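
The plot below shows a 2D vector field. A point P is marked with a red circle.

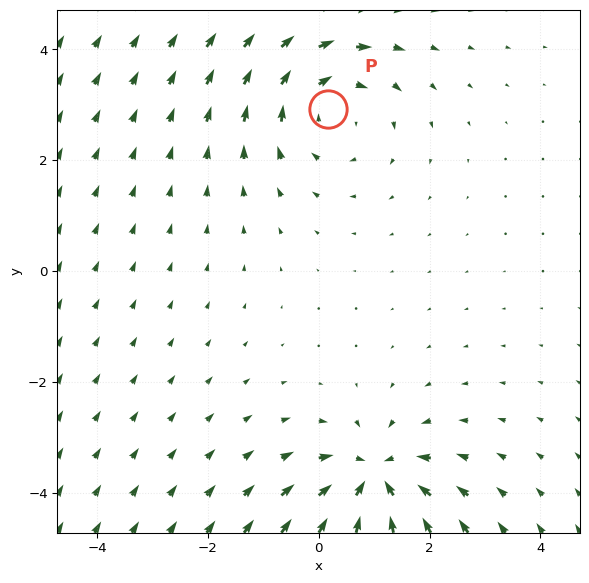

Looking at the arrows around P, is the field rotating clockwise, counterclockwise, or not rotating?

clockwise

Near P at (0.2, 2.9) the arrows circulate clockwise. The curl (z-component) there is about -3; negative curl means clockwise rotation.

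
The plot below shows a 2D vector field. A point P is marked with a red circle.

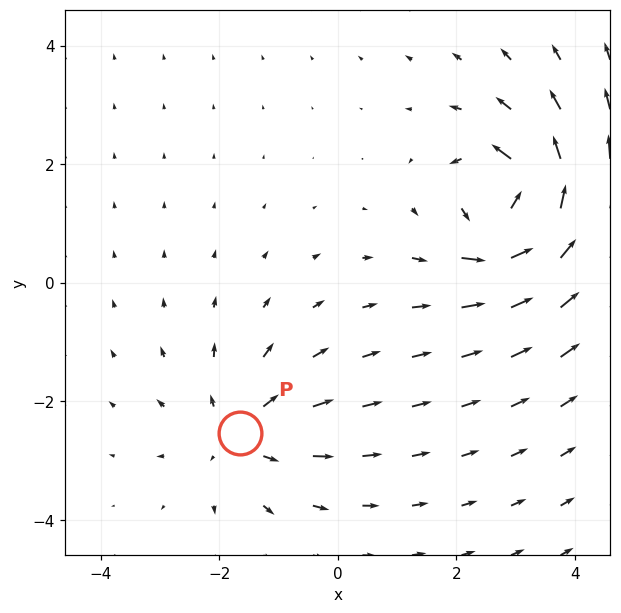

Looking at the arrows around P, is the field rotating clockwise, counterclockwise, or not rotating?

Near P at (-1.7, -2.5) the arrows show no circulation. The curl there is ≈0.

not rotating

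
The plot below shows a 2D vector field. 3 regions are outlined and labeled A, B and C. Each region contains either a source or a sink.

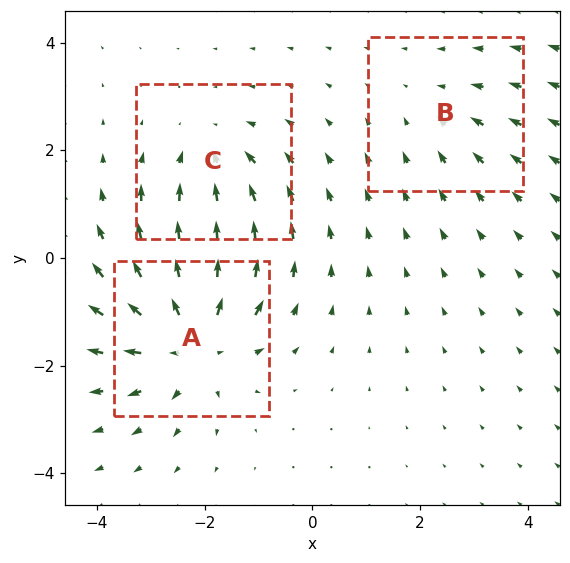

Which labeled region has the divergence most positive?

Divergence at each region's feature centre — A: about +5, B: about -2, C: about -3. Region A is most positive.

A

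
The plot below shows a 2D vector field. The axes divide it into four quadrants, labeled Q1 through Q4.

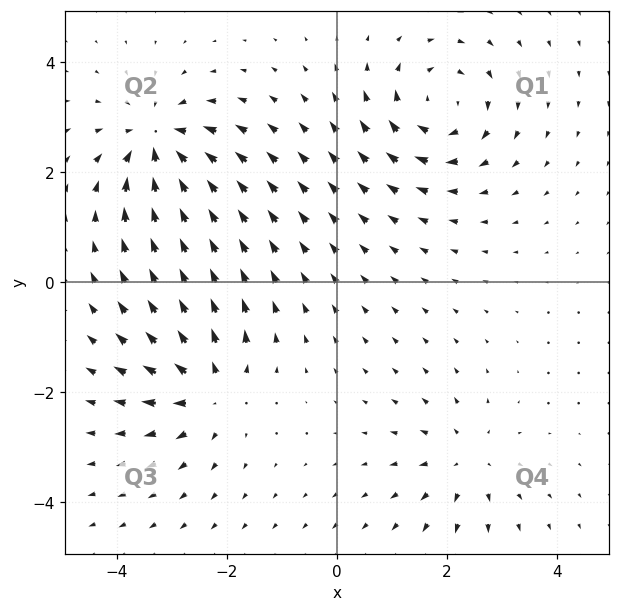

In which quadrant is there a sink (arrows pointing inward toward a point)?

Q2

The sink sits at approximately (-3.3, 2.5), which lies in quadrant Q2. The divergence there is about -7, negative as expected for a sink.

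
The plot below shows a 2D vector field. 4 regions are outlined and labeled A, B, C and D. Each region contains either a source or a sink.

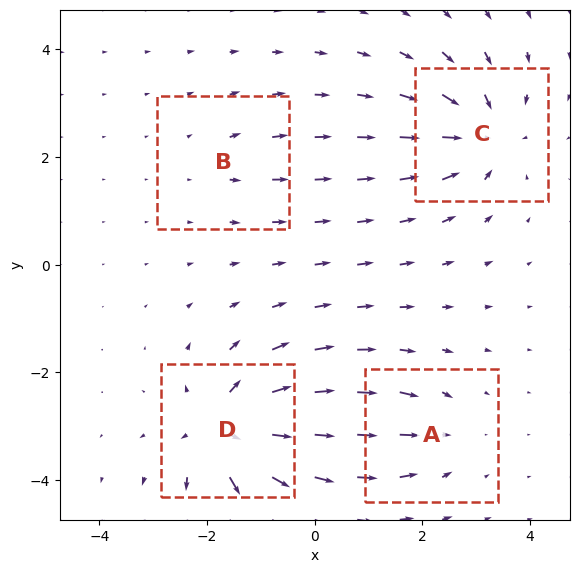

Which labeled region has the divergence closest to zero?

Divergence at each region's feature centre — A: about -4, B: about +2, C: about -6, D: about +8. Region B is closest to zero.

B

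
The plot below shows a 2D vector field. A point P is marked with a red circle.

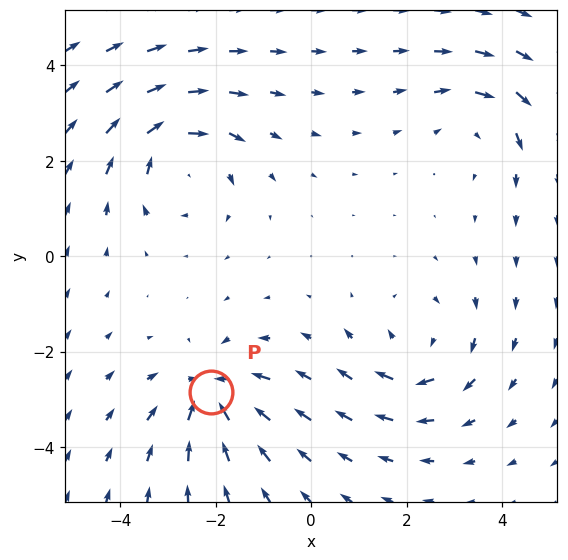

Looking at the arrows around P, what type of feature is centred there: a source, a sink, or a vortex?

At P (-2.1, -2.9) the arrows converge inward. Divergence about -6, curl ≈0 — negative divergence with near-zero curl is a sink.

sink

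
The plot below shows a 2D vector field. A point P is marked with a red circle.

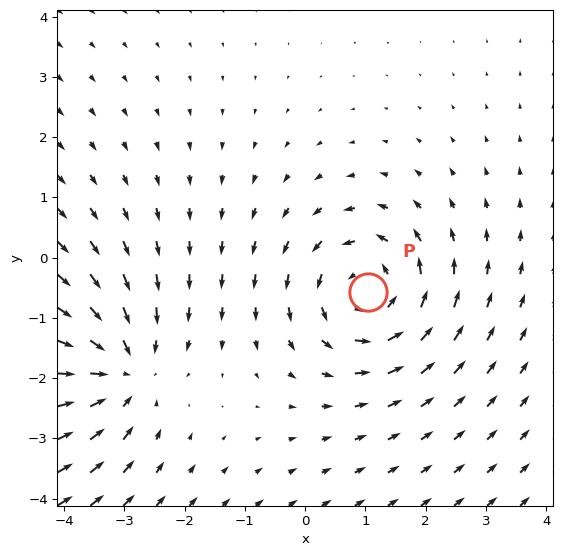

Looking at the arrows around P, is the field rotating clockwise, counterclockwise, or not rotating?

Near P at (1.0, -0.6) the arrows circulate counterclockwise. The curl (z-component) there is about +3; positive curl means counterclockwise rotation.

counterclockwise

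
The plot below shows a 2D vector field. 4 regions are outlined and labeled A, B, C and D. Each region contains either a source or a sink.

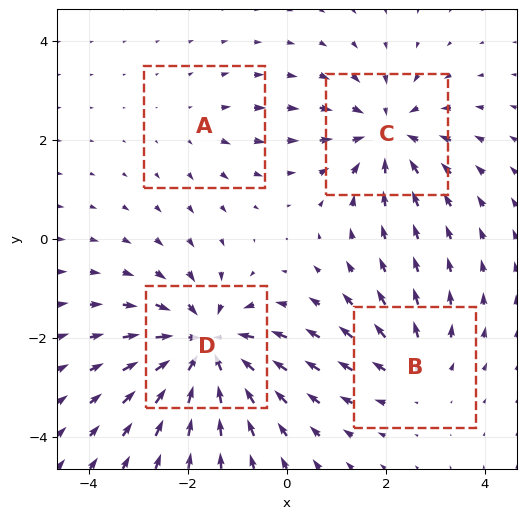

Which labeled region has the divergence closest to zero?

A

Divergence at each region's feature centre — A: about +2, B: about +3, C: about -5, D: about -7. Region A is closest to zero.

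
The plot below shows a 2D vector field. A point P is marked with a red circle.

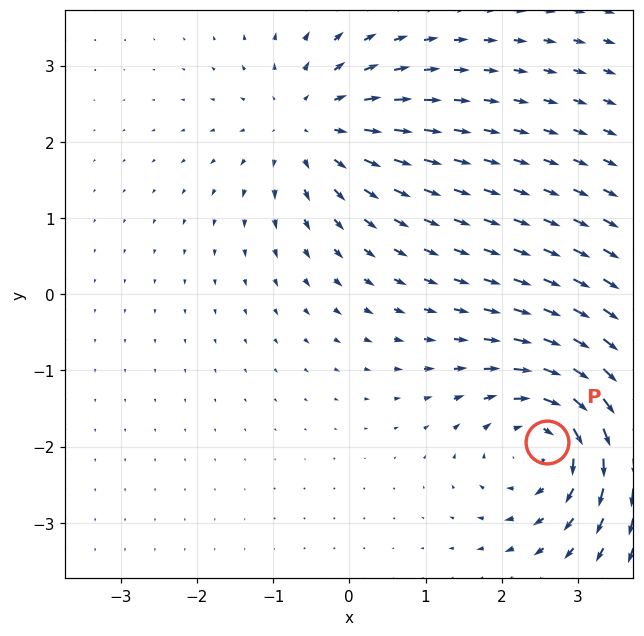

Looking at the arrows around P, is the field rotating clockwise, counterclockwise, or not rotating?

Near P at (2.6, -1.9) the arrows circulate clockwise. The curl (z-component) there is about -5; negative curl means clockwise rotation.

clockwise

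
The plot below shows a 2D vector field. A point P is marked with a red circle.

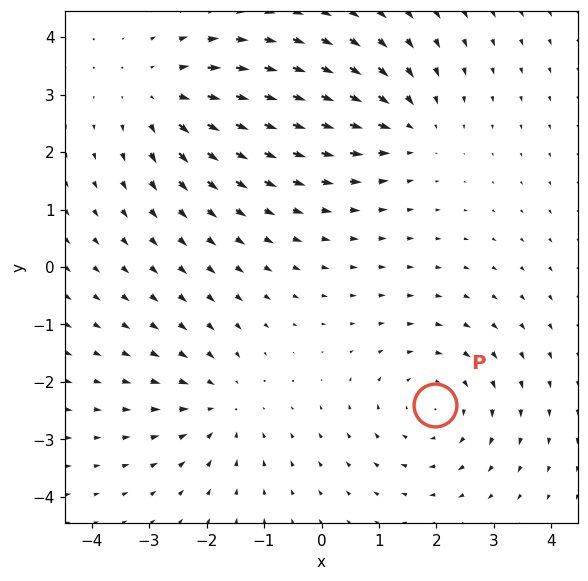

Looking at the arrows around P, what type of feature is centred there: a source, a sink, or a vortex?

At P (2.0, -2.4) the arrows circulate clockwise. Divergence ≈0, curl about -3 — near-zero divergence with nonzero curl is a vortex.

vortex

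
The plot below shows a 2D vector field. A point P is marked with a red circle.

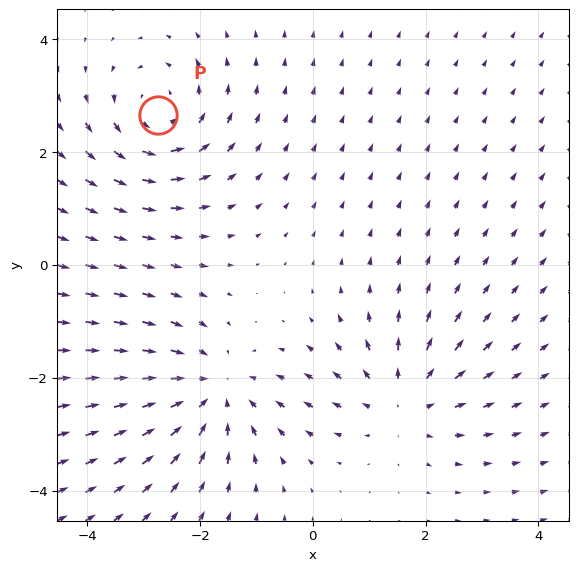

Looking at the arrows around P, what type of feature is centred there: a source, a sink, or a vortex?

vortex

At P (-2.8, 2.7) the arrows circulate counterclockwise. Divergence ≈0, curl about +3 — near-zero divergence with nonzero curl is a vortex.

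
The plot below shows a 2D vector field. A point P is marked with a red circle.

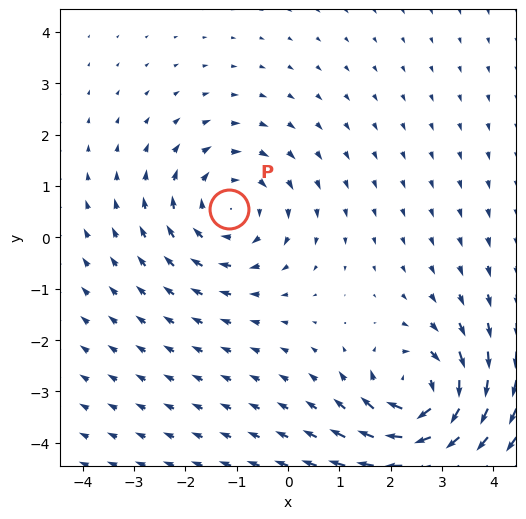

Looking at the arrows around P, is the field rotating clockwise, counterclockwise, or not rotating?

clockwise

Near P at (-1.2, 0.5) the arrows circulate clockwise. The curl (z-component) there is about -3; negative curl means clockwise rotation.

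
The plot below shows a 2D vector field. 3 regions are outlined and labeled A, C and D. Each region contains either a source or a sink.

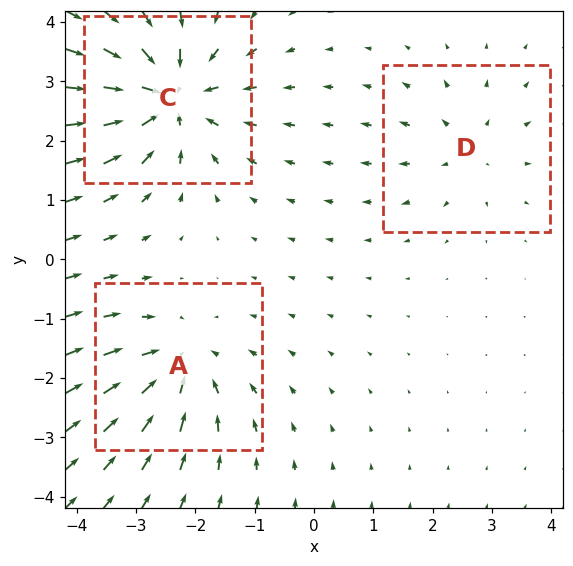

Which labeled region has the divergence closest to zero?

Divergence at each region's feature centre — A: about -4, C: about -5, D: about +2. Region D is closest to zero.

D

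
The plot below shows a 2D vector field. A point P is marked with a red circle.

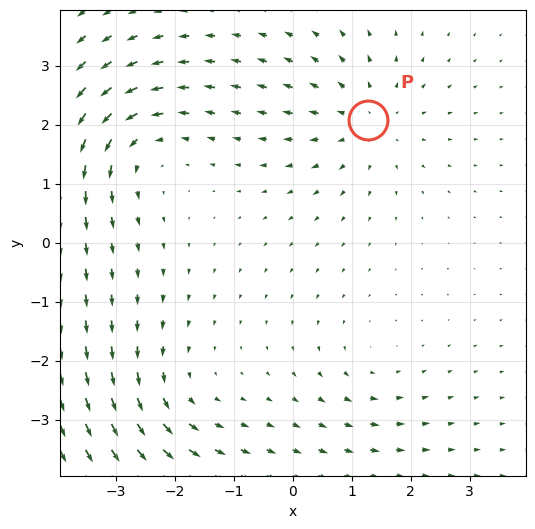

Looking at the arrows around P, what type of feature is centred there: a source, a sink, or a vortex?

At P (1.3, 2.1) the arrows spread outward. Divergence about +4, curl ≈0 — positive divergence with near-zero curl is a source.

source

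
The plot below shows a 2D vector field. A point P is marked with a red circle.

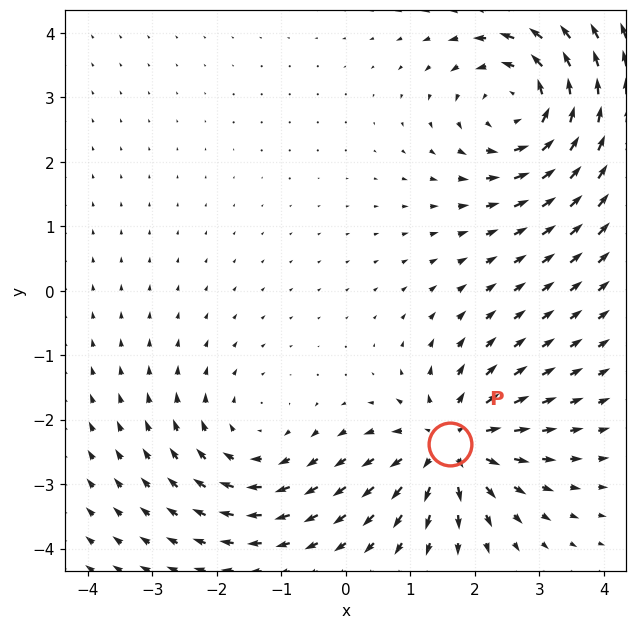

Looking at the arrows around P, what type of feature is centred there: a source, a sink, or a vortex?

At P (1.6, -2.4) the arrows spread outward. Divergence about +4, curl ≈0 — positive divergence with near-zero curl is a source.

source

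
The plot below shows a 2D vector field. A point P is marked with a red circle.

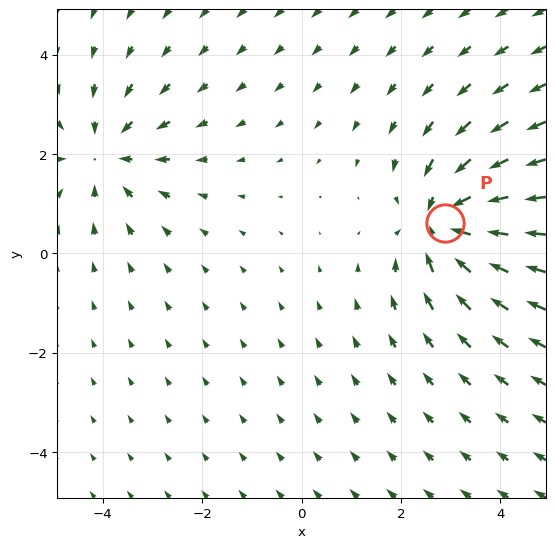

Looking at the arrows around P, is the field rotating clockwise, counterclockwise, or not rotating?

Near P at (2.9, 0.6) the arrows show no circulation. The curl there is ≈0.

not rotating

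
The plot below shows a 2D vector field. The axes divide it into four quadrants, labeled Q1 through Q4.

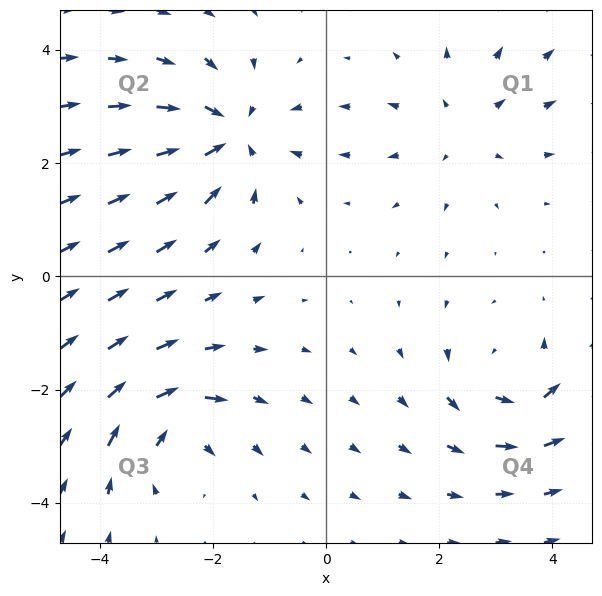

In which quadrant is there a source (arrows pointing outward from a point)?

The source sits at approximately (2.4, 2.7), which lies in quadrant Q1. The divergence there is about +2, positive as expected for a source.

Q1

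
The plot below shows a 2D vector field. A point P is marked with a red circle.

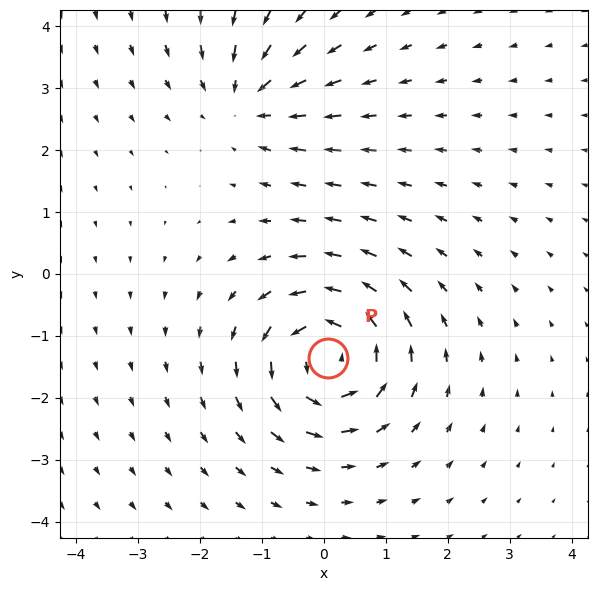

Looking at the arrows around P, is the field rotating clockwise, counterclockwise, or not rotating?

Near P at (0.1, -1.4) the arrows circulate counterclockwise. The curl (z-component) there is about +6; positive curl means counterclockwise rotation.

counterclockwise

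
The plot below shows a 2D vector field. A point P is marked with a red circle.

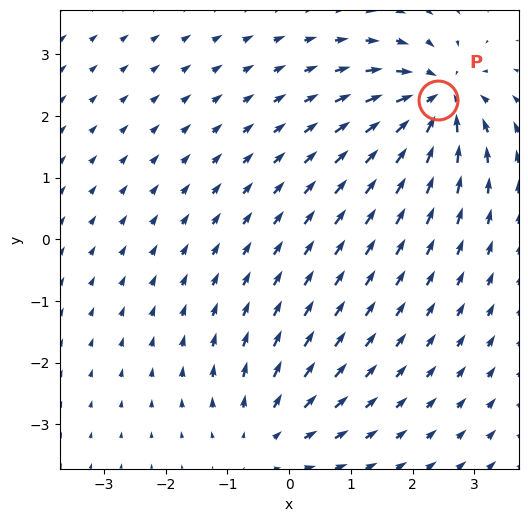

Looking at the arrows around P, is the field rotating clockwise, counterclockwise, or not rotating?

not rotating

Near P at (2.4, 2.3) the arrows show no circulation. The curl there is ≈0.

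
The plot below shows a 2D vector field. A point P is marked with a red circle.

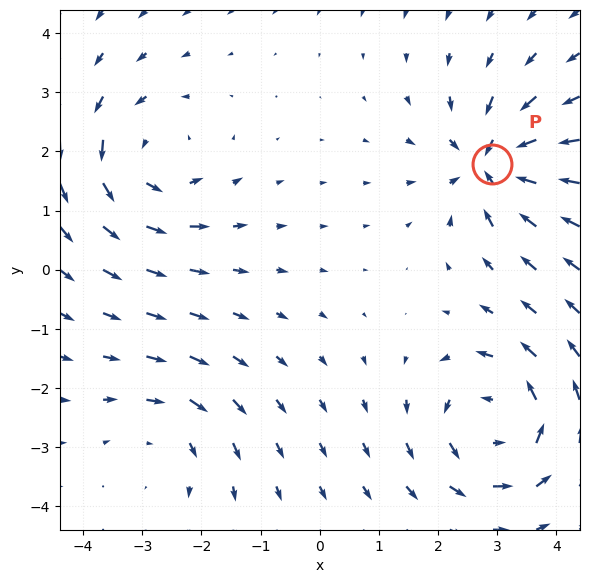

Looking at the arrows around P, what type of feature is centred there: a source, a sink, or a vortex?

At P (2.9, 1.8) the arrows converge inward. Divergence about -6, curl ≈0 — negative divergence with near-zero curl is a sink.

sink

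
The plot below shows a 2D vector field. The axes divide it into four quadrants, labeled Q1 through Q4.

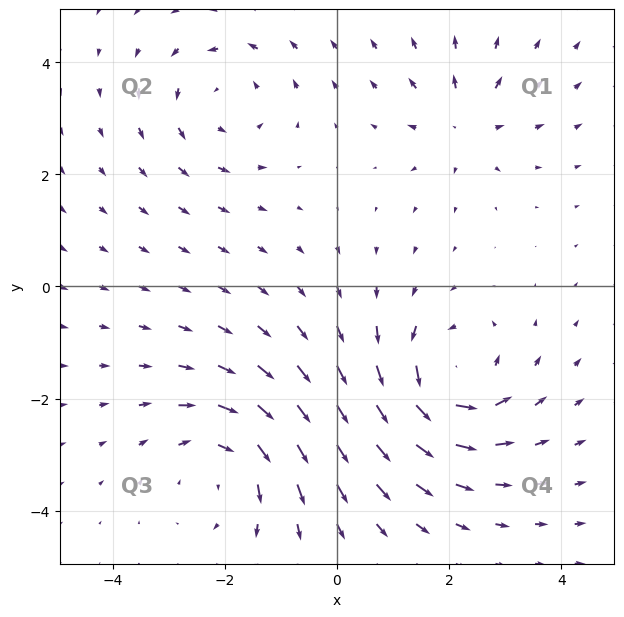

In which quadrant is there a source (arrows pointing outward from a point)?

Q1

The source sits at approximately (2.3, 2.9), which lies in quadrant Q1. The divergence there is about +3, positive as expected for a source.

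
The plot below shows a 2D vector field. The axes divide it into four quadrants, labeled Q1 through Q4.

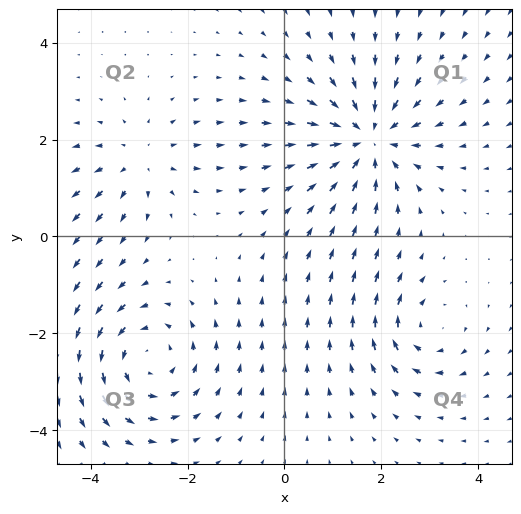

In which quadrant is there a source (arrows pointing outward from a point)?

Q2

The source sits at approximately (-3.0, 1.6), which lies in quadrant Q2. The divergence there is about +3, positive as expected for a source.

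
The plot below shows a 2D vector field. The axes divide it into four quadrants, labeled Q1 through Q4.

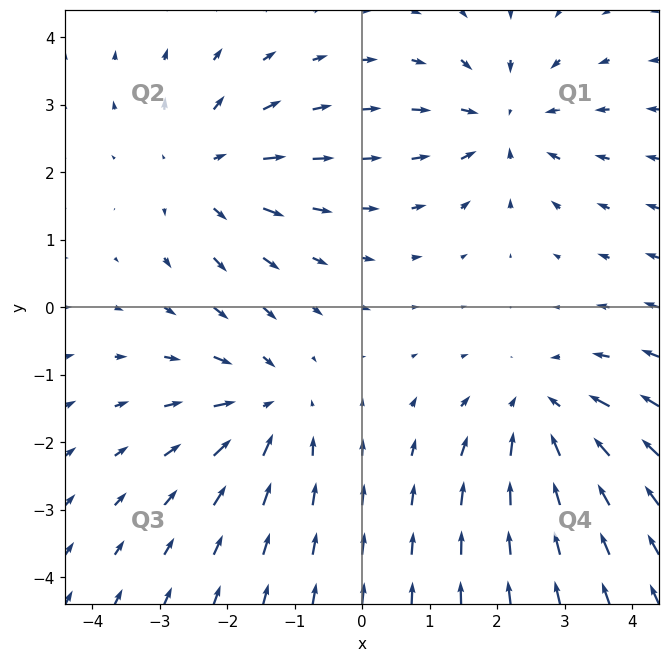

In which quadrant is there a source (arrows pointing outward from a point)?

The source sits at approximately (-2.3, 2.0), which lies in quadrant Q2. The divergence there is about +3, positive as expected for a source.

Q2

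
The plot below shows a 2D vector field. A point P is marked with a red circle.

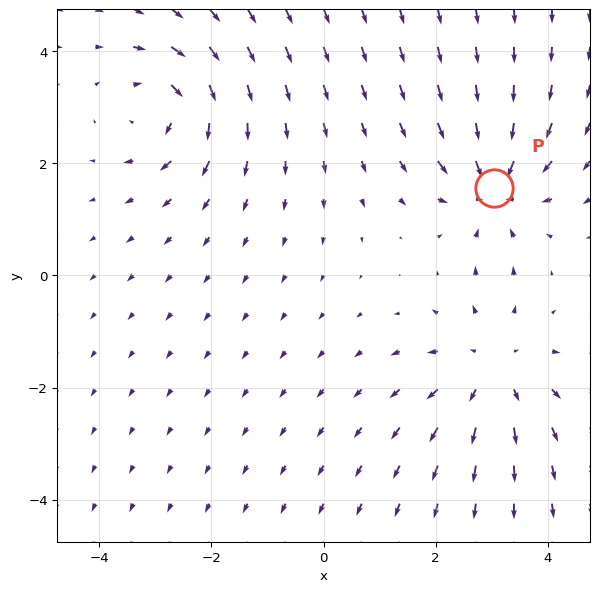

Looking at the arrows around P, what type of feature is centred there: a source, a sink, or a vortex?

At P (3.0, 1.5) the arrows converge inward. Divergence about -4, curl ≈0 — negative divergence with near-zero curl is a sink.

sink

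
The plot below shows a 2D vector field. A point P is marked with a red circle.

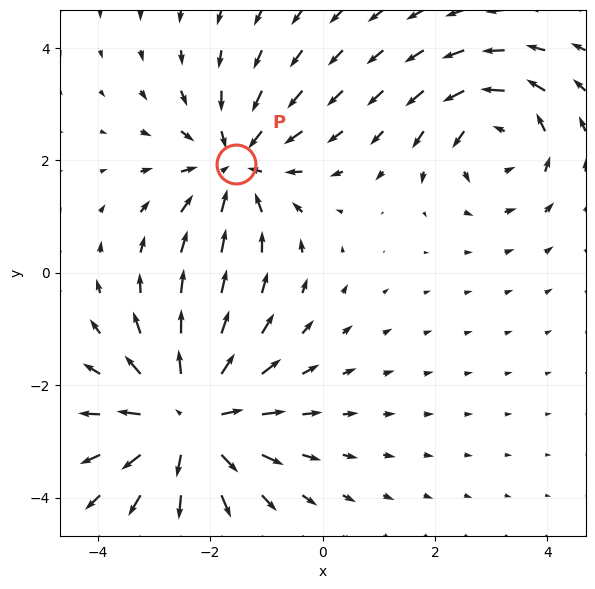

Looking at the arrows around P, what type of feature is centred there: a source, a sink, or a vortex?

sink

At P (-1.5, 1.9) the arrows converge inward. Divergence about -4, curl ≈0 — negative divergence with near-zero curl is a sink.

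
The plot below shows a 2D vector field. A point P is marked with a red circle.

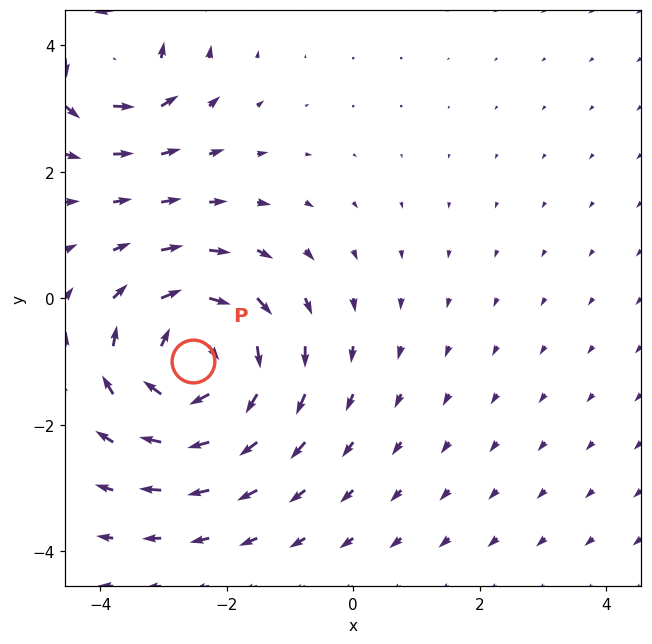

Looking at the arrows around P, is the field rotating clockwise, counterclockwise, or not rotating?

clockwise

Near P at (-2.5, -1.0) the arrows circulate clockwise. The curl (z-component) there is about -5; negative curl means clockwise rotation.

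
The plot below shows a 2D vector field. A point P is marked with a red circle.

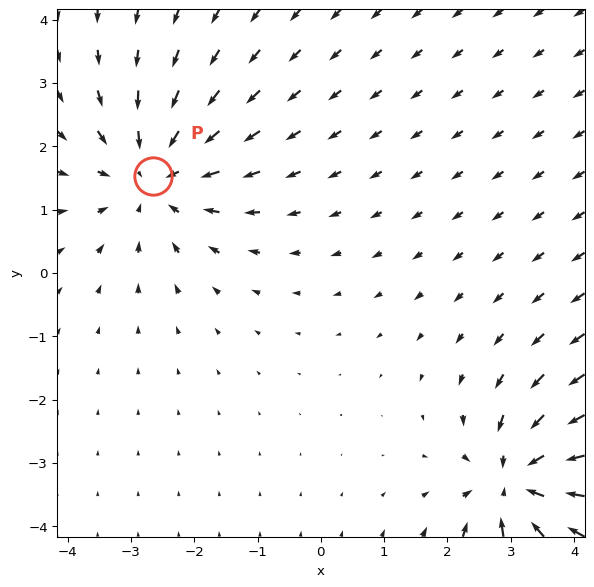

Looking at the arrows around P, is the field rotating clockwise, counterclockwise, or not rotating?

Near P at (-2.6, 1.5) the arrows show no circulation. The curl there is ≈0.

not rotating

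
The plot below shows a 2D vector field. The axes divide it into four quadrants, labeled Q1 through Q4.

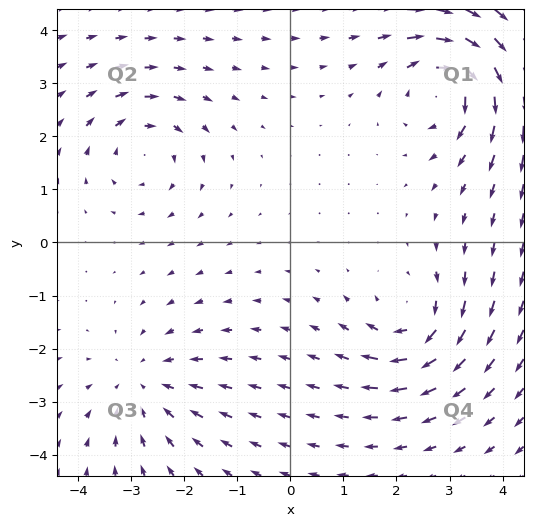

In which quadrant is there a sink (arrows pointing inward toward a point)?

Q3

The sink sits at approximately (-2.8, -2.7), which lies in quadrant Q3. The divergence there is about -2, negative as expected for a sink.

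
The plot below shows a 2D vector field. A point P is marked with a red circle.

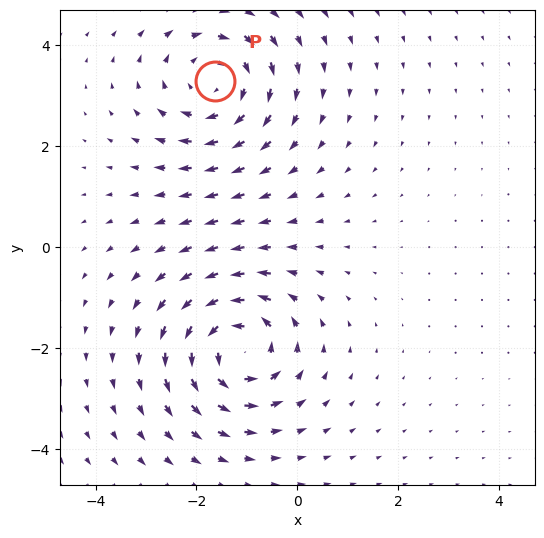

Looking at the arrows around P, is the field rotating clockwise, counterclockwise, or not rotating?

Near P at (-1.6, 3.3) the arrows circulate clockwise. The curl (z-component) there is about -3; negative curl means clockwise rotation.

clockwise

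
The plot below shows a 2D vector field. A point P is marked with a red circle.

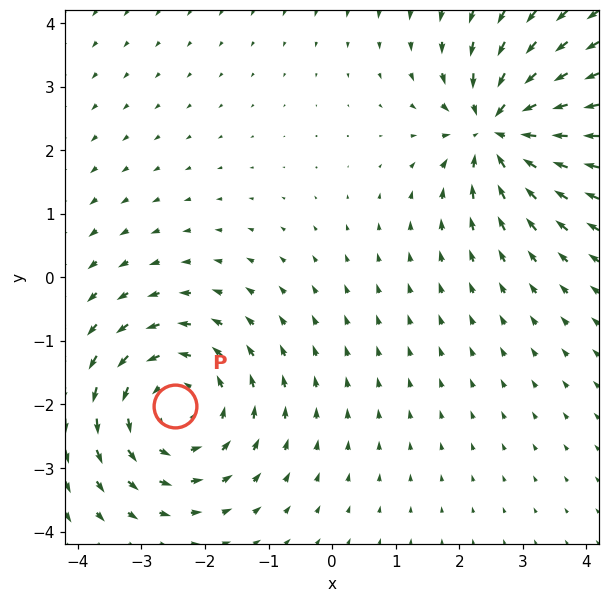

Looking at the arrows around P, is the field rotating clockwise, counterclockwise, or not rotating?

Near P at (-2.5, -2.0) the arrows circulate counterclockwise. The curl (z-component) there is about +3; positive curl means counterclockwise rotation.

counterclockwise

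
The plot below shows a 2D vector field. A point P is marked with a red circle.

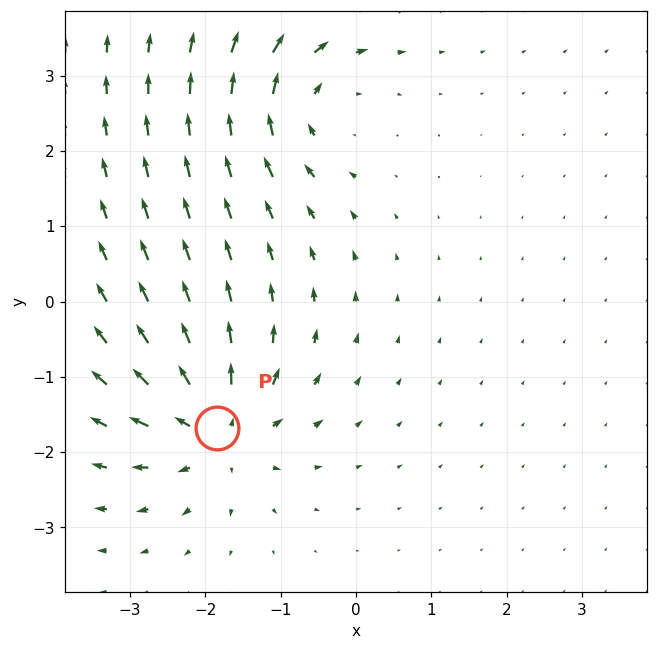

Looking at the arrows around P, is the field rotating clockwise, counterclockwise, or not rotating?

not rotating

Near P at (-1.8, -1.7) the arrows show no circulation. The curl there is ≈0.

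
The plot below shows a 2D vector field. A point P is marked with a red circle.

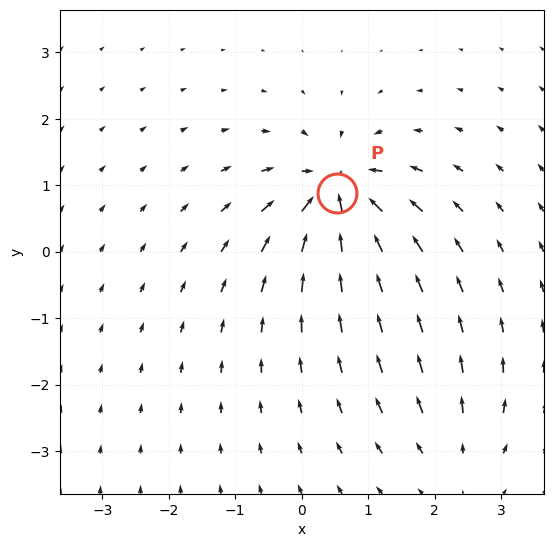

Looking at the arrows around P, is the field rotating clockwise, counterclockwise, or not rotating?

Near P at (0.5, 0.9) the arrows show no circulation. The curl there is ≈0.

not rotating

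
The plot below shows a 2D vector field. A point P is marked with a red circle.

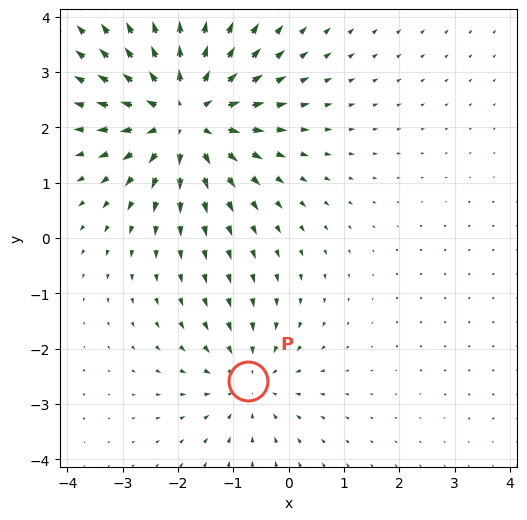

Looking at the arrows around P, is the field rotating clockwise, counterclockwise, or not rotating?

not rotating

Near P at (-0.7, -2.6) the arrows show no circulation. The curl there is ≈0.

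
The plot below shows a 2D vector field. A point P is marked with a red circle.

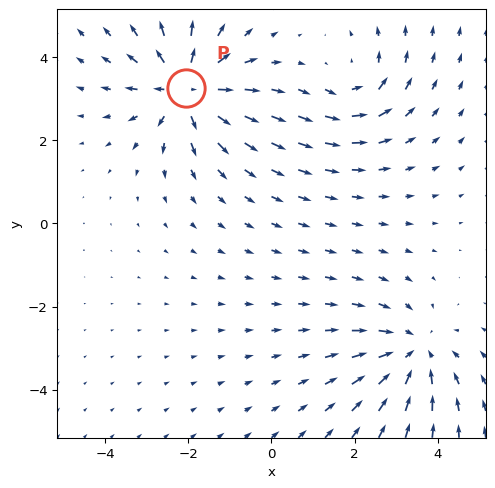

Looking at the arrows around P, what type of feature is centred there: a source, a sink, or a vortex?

source

At P (-2.0, 3.2) the arrows spread outward. Divergence about +5, curl ≈0 — positive divergence with near-zero curl is a source.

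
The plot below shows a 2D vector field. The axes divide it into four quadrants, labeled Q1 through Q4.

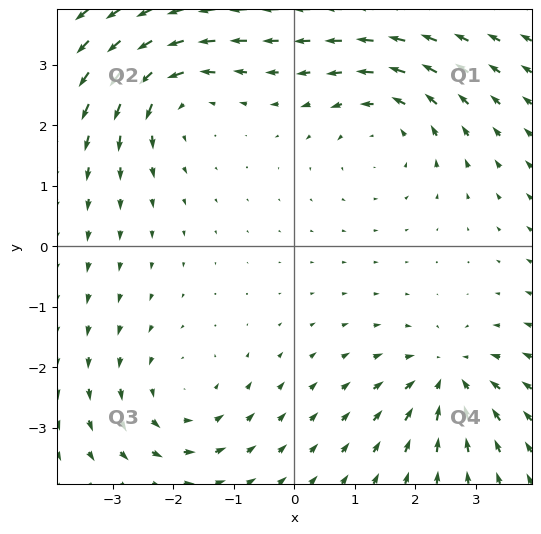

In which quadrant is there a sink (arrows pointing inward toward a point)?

The sink sits at approximately (2.5, -2.2), which lies in quadrant Q4. The divergence there is about -5, negative as expected for a sink.

Q4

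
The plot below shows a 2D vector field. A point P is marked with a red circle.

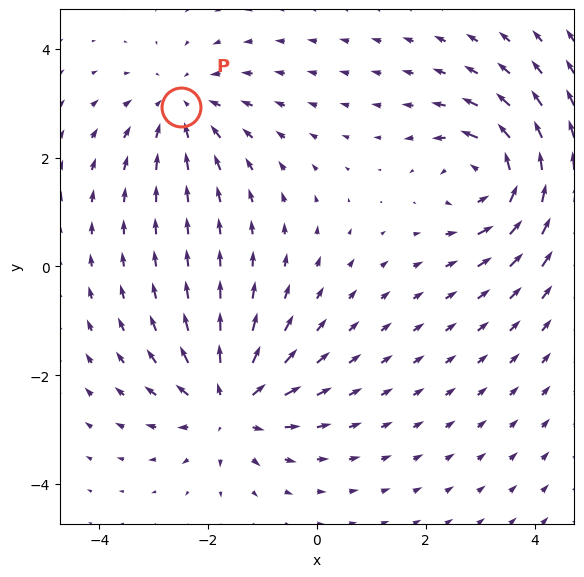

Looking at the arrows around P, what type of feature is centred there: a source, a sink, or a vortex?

At P (-2.5, 2.9) the arrows converge inward. Divergence about -3, curl ≈0 — negative divergence with near-zero curl is a sink.

sink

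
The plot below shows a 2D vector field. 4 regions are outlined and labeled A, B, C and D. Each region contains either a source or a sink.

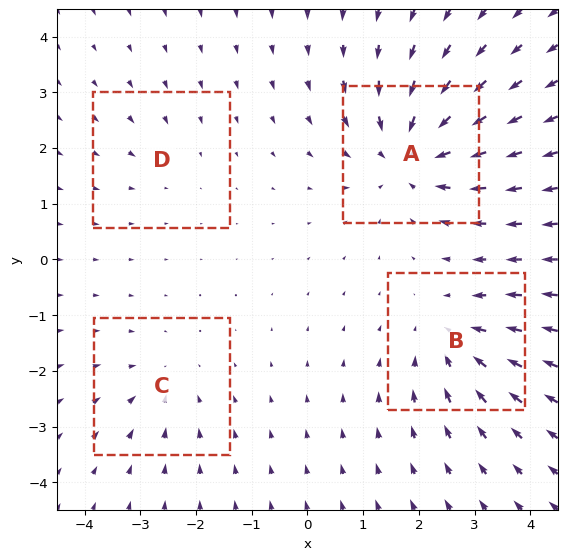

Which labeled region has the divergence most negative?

Divergence at each region's feature centre — A: about -7, B: about -5, C: about -3, D: about -2. Region A is most negative.

A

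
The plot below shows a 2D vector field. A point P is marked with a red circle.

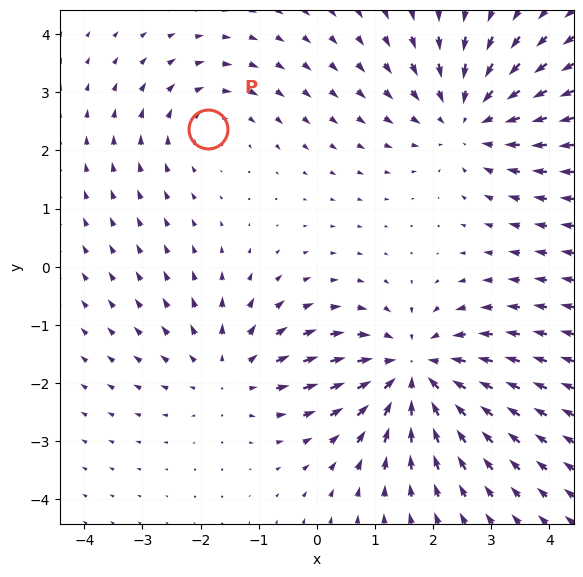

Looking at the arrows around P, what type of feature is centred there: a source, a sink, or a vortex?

At P (-1.9, 2.4) the arrows circulate clockwise. Divergence ≈0, curl about -2 — near-zero divergence with nonzero curl is a vortex.

vortex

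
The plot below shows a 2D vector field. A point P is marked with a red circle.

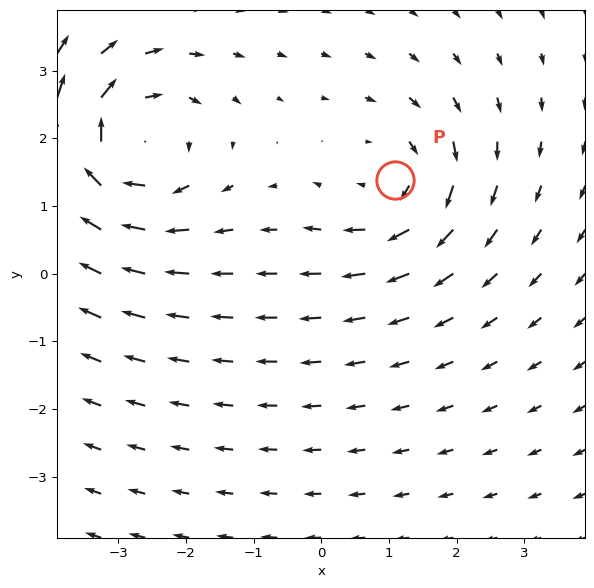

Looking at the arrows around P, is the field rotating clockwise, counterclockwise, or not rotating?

clockwise

Near P at (1.1, 1.4) the arrows circulate clockwise. The curl (z-component) there is about -4; negative curl means clockwise rotation.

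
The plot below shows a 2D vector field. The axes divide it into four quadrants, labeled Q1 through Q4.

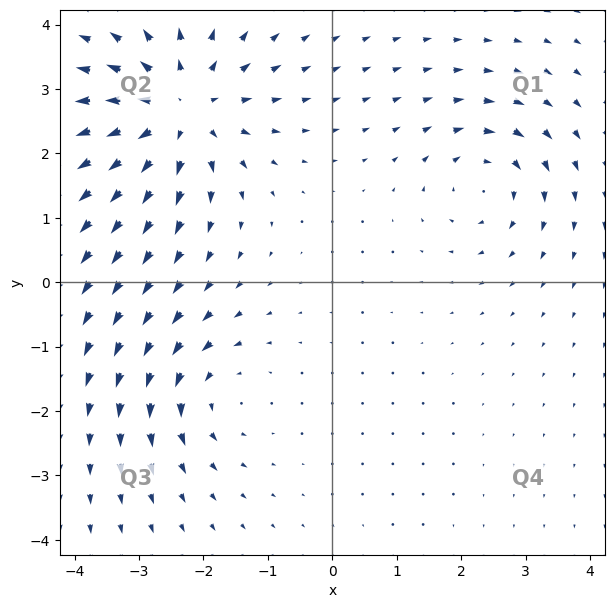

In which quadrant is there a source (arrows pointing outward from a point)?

Q2

The source sits at approximately (-2.4, 2.7), which lies in quadrant Q2. The divergence there is about +5, positive as expected for a source.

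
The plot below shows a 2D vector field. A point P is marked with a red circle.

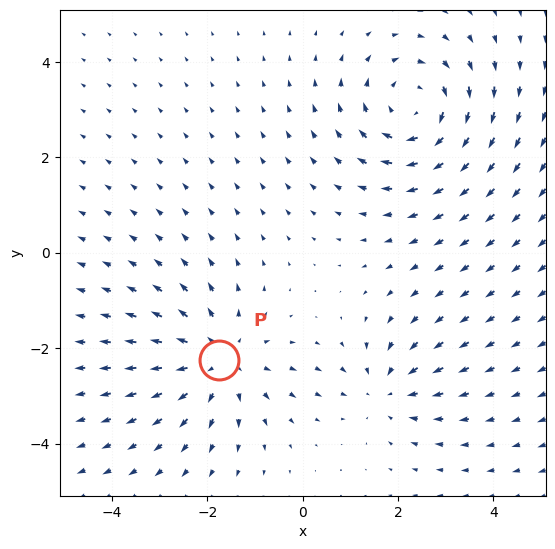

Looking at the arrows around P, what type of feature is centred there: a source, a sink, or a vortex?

At P (-1.7, -2.2) the arrows spread outward. Divergence about +3, curl ≈0 — positive divergence with near-zero curl is a source.

source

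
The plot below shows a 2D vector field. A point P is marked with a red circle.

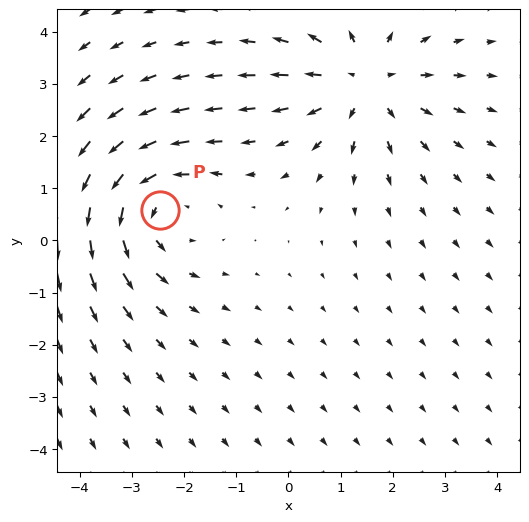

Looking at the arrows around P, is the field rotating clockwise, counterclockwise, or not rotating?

Near P at (-2.5, 0.6) the arrows circulate counterclockwise. The curl (z-component) there is about +4; positive curl means counterclockwise rotation.

counterclockwise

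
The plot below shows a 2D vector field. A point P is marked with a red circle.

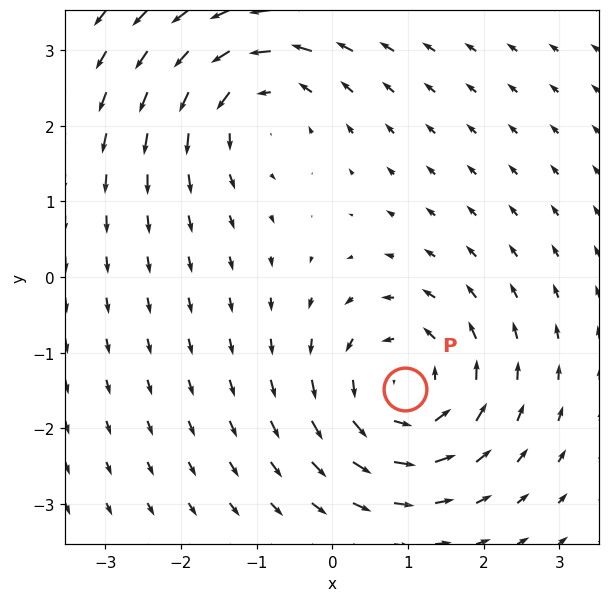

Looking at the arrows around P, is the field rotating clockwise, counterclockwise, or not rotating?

counterclockwise

Near P at (1.0, -1.5) the arrows circulate counterclockwise. The curl (z-component) there is about +5; positive curl means counterclockwise rotation.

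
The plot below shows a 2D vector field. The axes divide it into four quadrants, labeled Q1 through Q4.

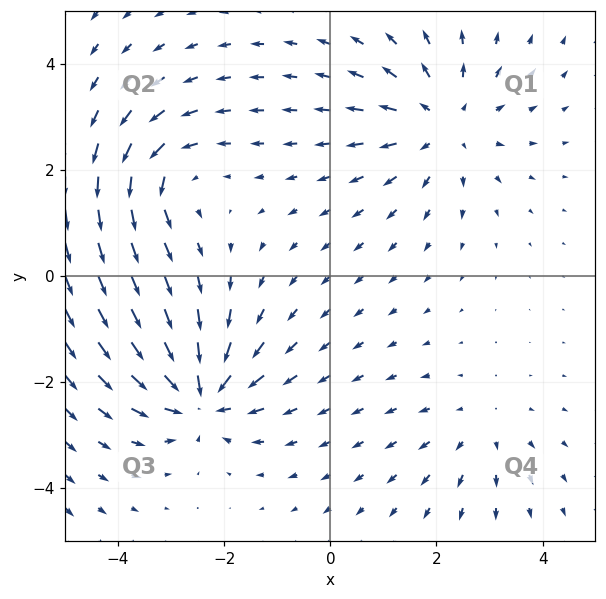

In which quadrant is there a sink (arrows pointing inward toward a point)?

Q3

The sink sits at approximately (-2.4, -2.3), which lies in quadrant Q3. The divergence there is about -6, negative as expected for a sink.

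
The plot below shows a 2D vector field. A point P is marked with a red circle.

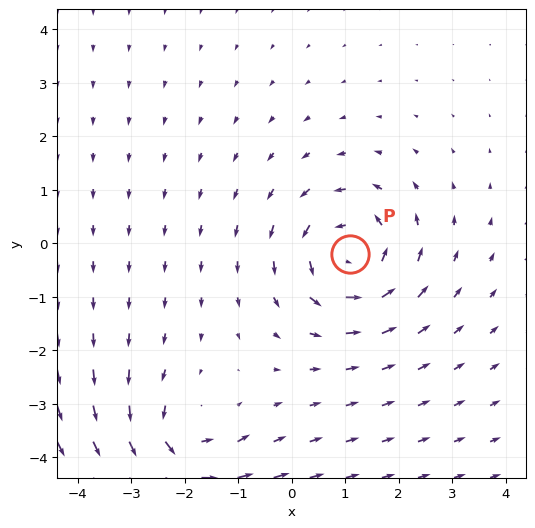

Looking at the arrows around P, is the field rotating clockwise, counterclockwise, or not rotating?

Near P at (1.1, -0.2) the arrows circulate counterclockwise. The curl (z-component) there is about +3; positive curl means counterclockwise rotation.

counterclockwise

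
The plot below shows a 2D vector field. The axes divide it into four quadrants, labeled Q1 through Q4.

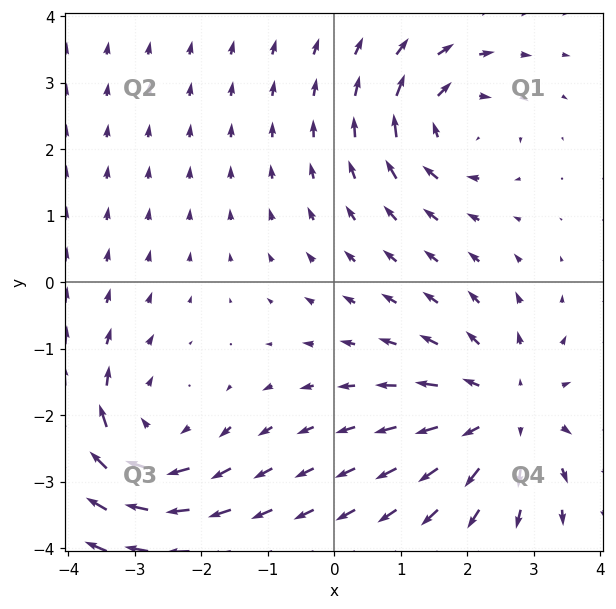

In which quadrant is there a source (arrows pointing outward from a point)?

The source sits at approximately (2.6, -2.0), which lies in quadrant Q4. The divergence there is about +4, positive as expected for a source.

Q4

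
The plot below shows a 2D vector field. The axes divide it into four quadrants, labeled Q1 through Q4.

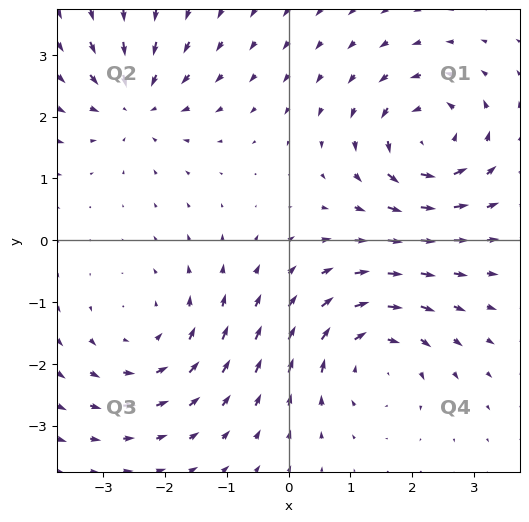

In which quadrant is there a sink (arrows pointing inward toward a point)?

Q2

The sink sits at approximately (-2.5, 2.2), which lies in quadrant Q2. The divergence there is about -5, negative as expected for a sink.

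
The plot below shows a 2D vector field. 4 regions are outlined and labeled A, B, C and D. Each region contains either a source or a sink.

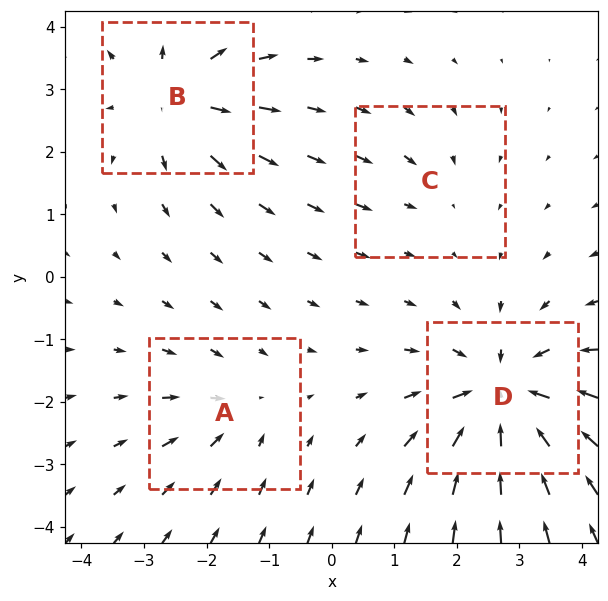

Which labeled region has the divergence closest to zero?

Divergence at each region's feature centre — A: about -3, B: about +5, C: about -2, D: about -7. Region C is closest to zero.

C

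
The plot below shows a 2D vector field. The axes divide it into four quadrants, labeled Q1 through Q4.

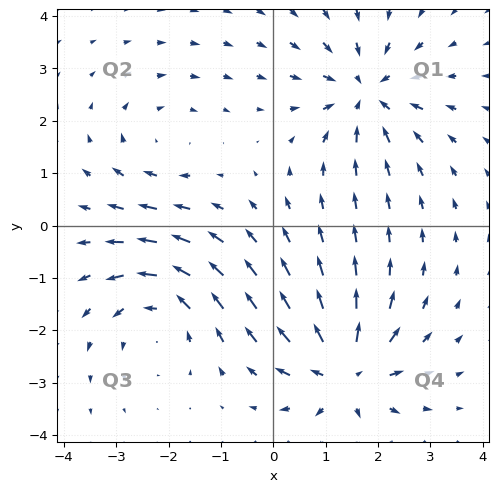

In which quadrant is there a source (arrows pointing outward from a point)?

The source sits at approximately (1.4, -2.8), which lies in quadrant Q4. The divergence there is about +6, positive as expected for a source.

Q4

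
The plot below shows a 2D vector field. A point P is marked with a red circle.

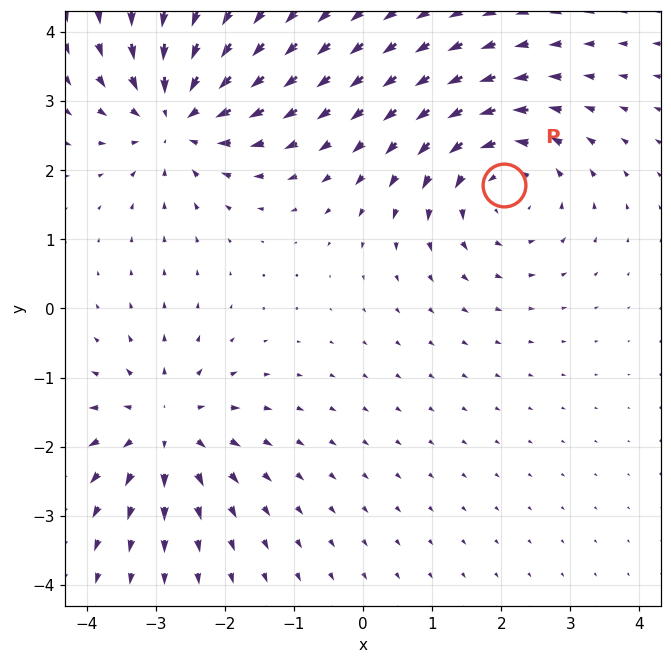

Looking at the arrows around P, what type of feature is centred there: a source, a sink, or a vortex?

vortex

At P (2.0, 1.8) the arrows circulate counterclockwise. Divergence ≈0, curl about +4 — near-zero divergence with nonzero curl is a vortex.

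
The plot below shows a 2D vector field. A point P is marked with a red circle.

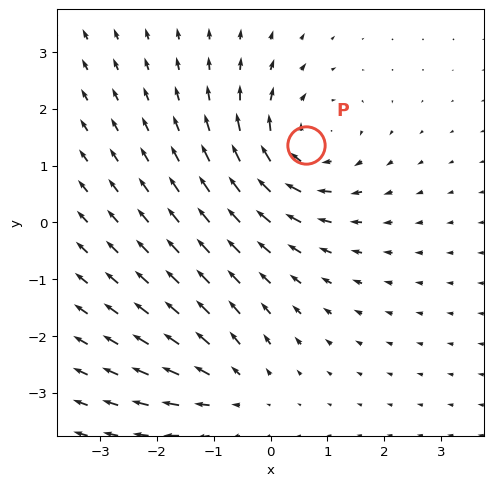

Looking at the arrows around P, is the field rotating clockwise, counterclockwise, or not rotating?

clockwise

Near P at (0.6, 1.4) the arrows circulate clockwise. The curl (z-component) there is about -4; negative curl means clockwise rotation.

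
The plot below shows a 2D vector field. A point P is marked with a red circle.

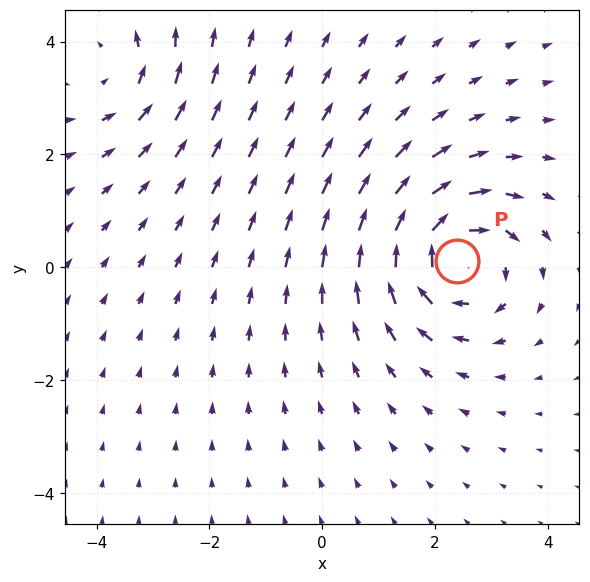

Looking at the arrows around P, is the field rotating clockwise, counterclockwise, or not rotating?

clockwise

Near P at (2.4, 0.1) the arrows circulate clockwise. The curl (z-component) there is about -5; negative curl means clockwise rotation.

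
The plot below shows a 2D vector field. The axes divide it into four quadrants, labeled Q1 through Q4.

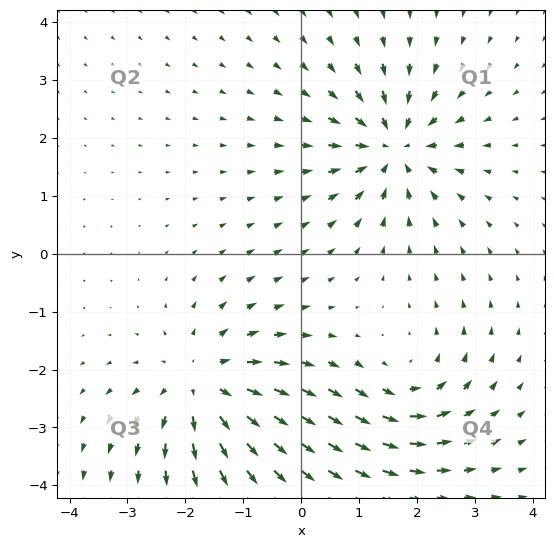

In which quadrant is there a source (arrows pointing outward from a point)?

The source sits at approximately (-1.7, -2.3), which lies in quadrant Q3. The divergence there is about +4, positive as expected for a source.

Q3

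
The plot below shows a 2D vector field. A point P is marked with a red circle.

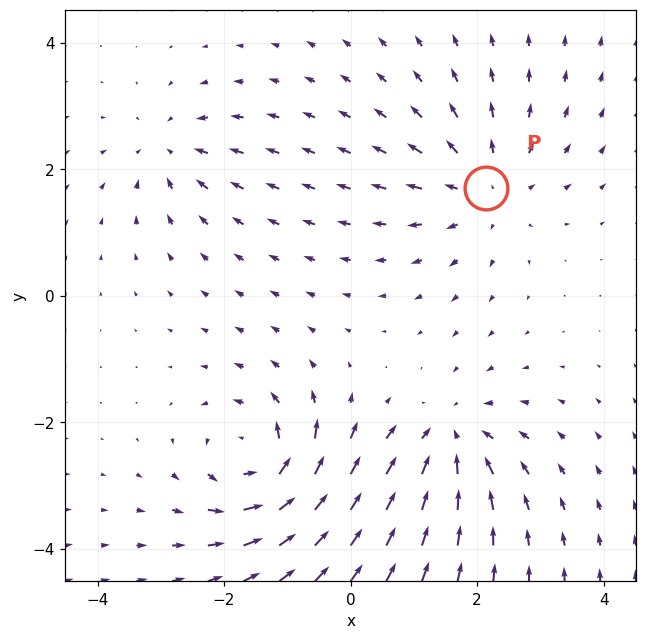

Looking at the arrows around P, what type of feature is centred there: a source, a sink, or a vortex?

At P (2.1, 1.7) the arrows spread outward. Divergence about +4, curl ≈0 — positive divergence with near-zero curl is a source.

source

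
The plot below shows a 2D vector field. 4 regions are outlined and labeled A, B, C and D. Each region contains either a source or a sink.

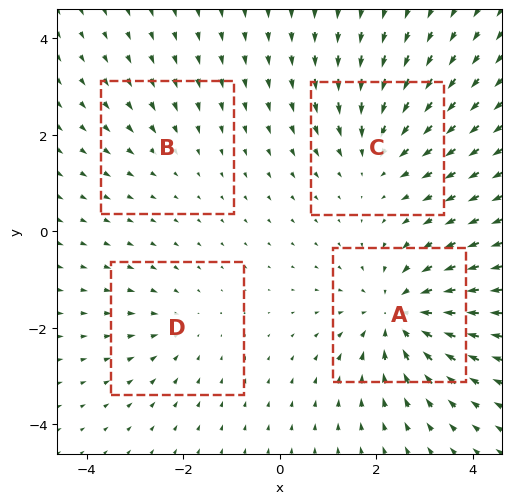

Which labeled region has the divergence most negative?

A

Divergence at each region's feature centre — A: about -6, B: about -2, C: about -4, D: about -3. Region A is most negative.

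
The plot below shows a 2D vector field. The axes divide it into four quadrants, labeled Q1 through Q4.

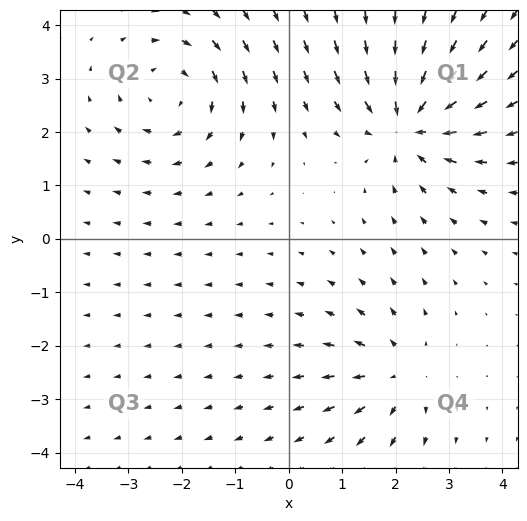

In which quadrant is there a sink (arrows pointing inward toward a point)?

Q1

The sink sits at approximately (2.3, 2.2), which lies in quadrant Q1. The divergence there is about -6, negative as expected for a sink.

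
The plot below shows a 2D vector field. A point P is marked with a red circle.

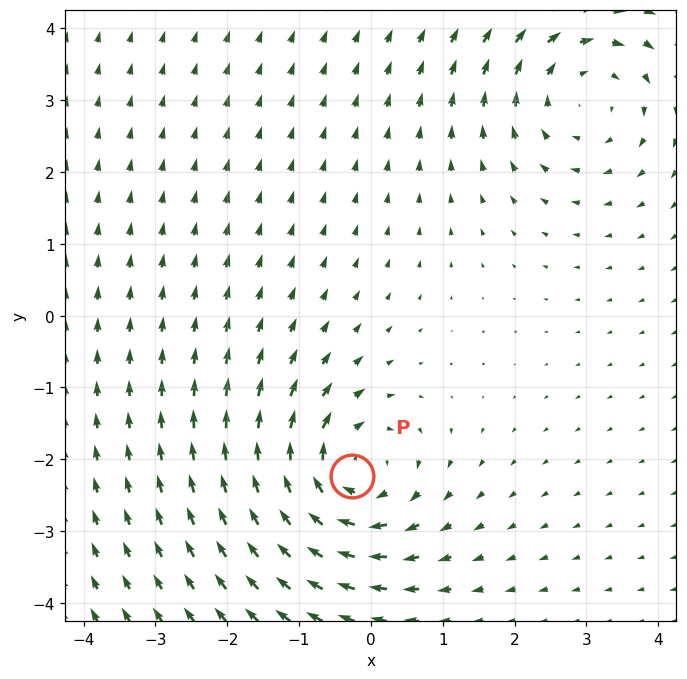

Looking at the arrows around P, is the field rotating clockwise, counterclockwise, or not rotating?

clockwise

Near P at (-0.3, -2.2) the arrows circulate clockwise. The curl (z-component) there is about -5; negative curl means clockwise rotation.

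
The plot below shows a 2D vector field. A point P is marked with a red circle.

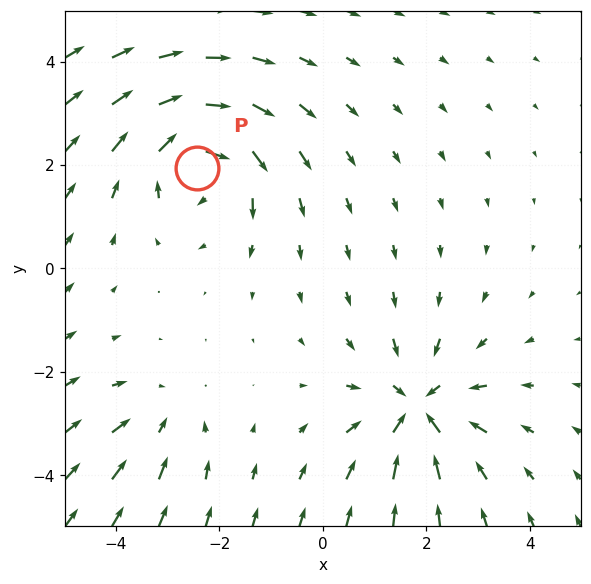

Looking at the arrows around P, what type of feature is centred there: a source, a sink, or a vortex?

At P (-2.4, 1.9) the arrows circulate clockwise. Divergence ≈0, curl about -6 — near-zero divergence with nonzero curl is a vortex.

vortex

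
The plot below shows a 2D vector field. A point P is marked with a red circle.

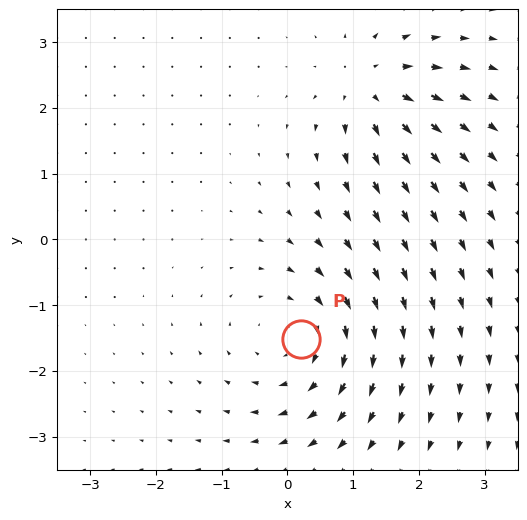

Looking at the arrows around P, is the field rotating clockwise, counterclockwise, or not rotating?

clockwise

Near P at (0.2, -1.5) the arrows circulate clockwise. The curl (z-component) there is about -3; negative curl means clockwise rotation.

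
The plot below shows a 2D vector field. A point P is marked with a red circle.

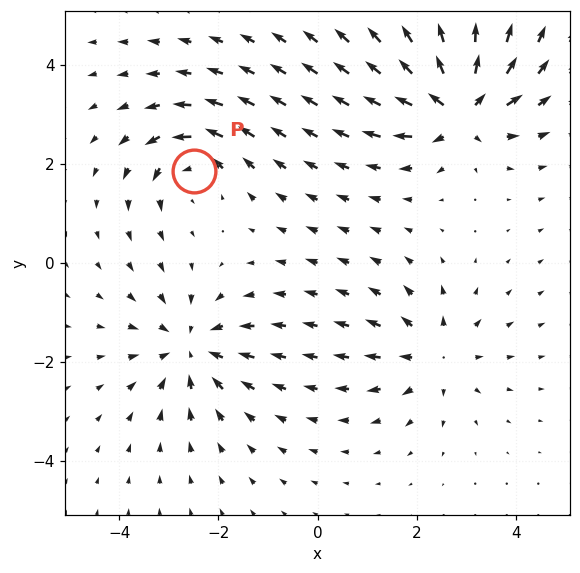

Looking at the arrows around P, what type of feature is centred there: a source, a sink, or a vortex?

At P (-2.5, 1.9) the arrows circulate counterclockwise. Divergence ≈0, curl about +5 — near-zero divergence with nonzero curl is a vortex.

vortex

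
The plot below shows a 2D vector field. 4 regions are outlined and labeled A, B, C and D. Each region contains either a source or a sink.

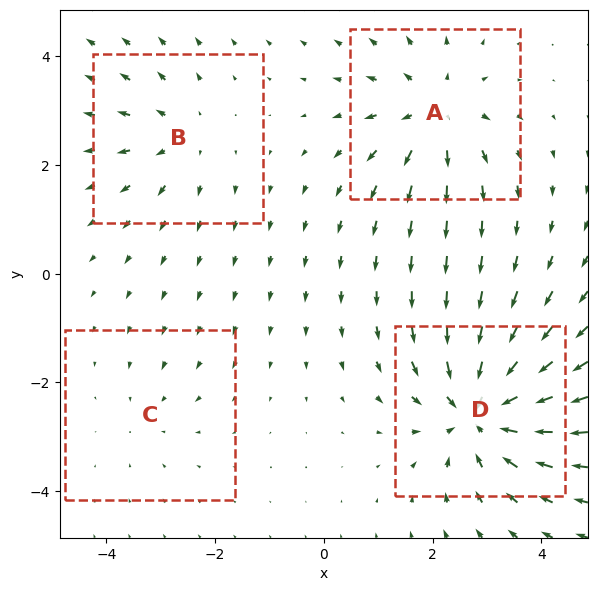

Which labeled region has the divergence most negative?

D

Divergence at each region's feature centre — A: about +5, B: about +4, C: about -2, D: about -8. Region D is most negative.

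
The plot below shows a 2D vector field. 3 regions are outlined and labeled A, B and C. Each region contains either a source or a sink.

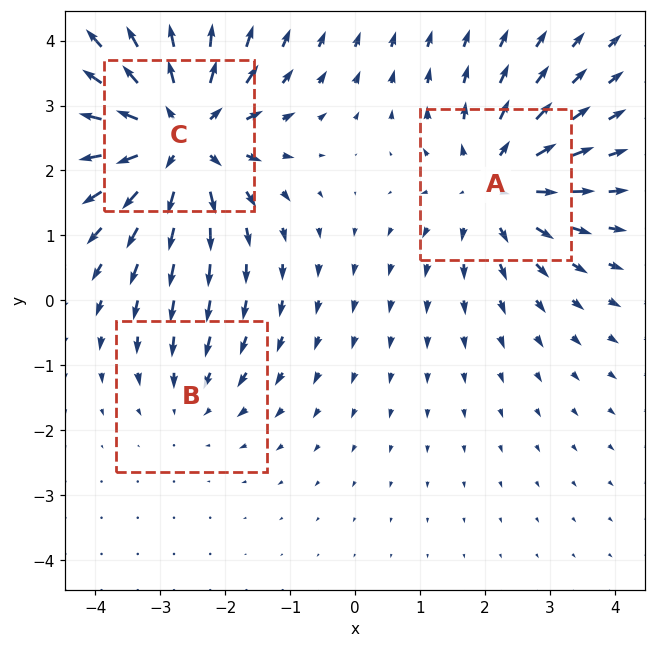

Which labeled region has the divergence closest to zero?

B

Divergence at each region's feature centre — A: about +3, B: about -2, C: about +5. Region B is closest to zero.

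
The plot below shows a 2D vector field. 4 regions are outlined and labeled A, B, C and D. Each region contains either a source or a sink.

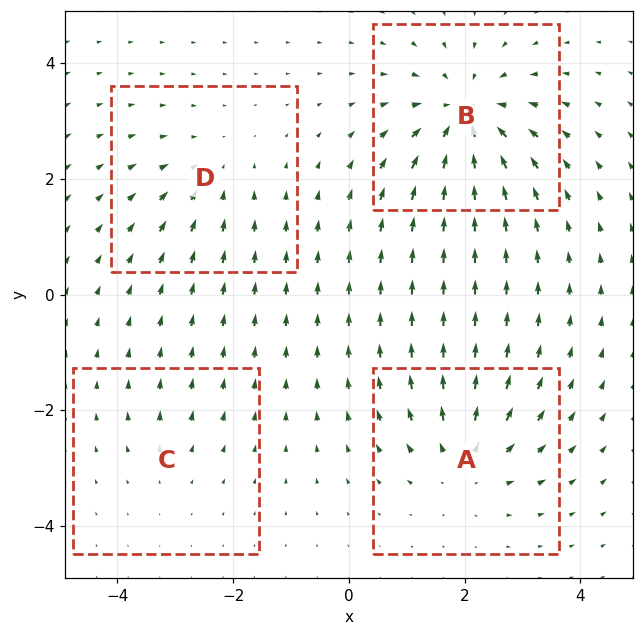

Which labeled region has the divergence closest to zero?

C

Divergence at each region's feature centre — A: about +5, B: about -7, C: about +2, D: about -3. Region C is closest to zero.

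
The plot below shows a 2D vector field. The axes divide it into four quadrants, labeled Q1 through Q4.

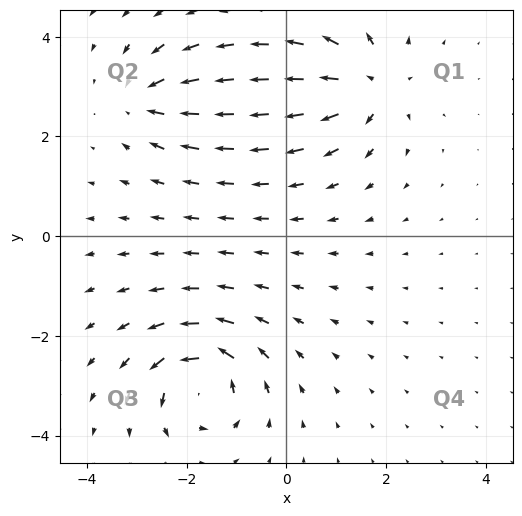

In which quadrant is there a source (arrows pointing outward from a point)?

The source sits at approximately (1.7, 3.0), which lies in quadrant Q1. The divergence there is about +5, positive as expected for a source.

Q1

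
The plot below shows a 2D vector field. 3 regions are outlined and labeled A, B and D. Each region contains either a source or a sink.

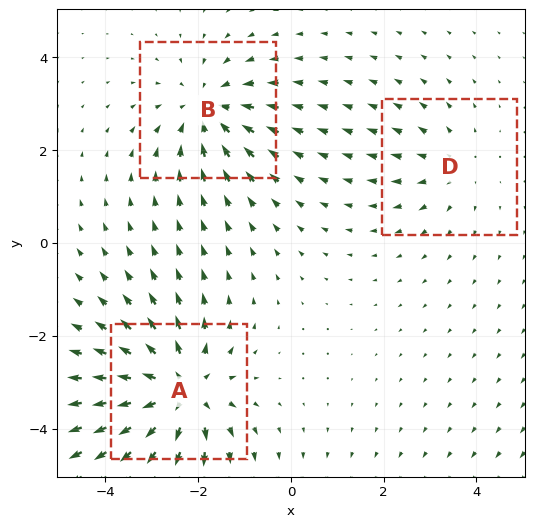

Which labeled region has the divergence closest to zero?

Divergence at each region's feature centre — A: about +5, B: about -3, D: about +2. Region D is closest to zero.

D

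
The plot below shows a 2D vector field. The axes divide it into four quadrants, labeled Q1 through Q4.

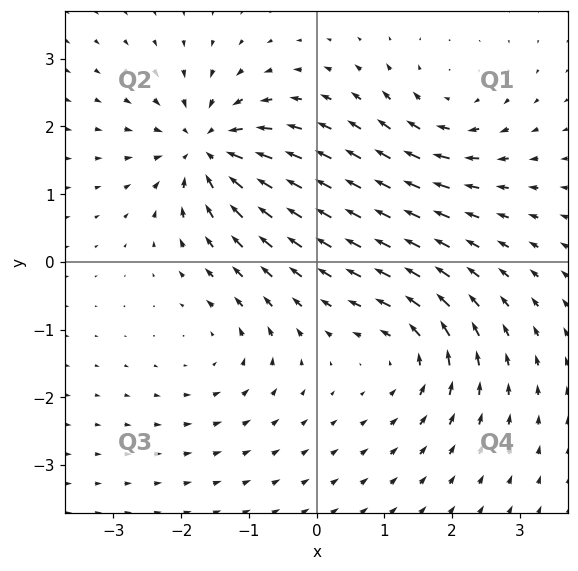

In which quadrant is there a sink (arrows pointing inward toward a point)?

The sink sits at approximately (-1.6, 1.7), which lies in quadrant Q2. The divergence there is about -7, negative as expected for a sink.

Q2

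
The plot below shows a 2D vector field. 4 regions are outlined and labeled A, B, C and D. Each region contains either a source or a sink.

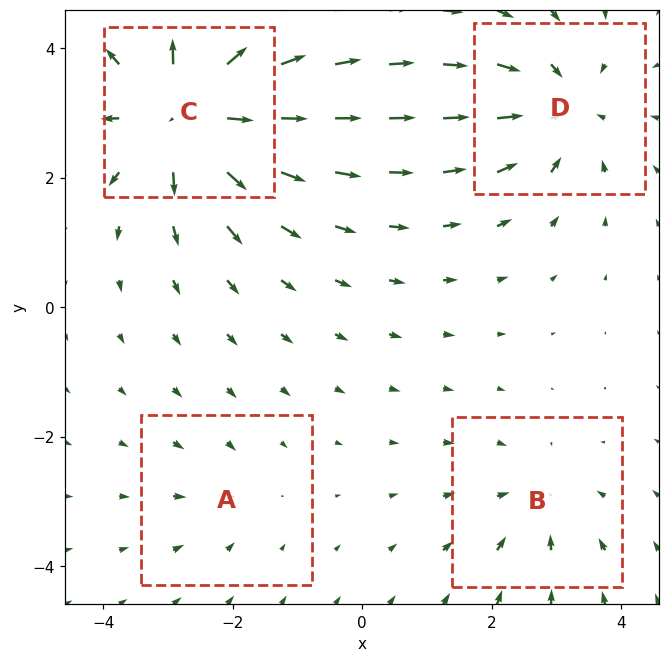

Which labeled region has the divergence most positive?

C

Divergence at each region's feature centre — A: about -2, B: about -3, C: about +7, D: about -5. Region C is most positive.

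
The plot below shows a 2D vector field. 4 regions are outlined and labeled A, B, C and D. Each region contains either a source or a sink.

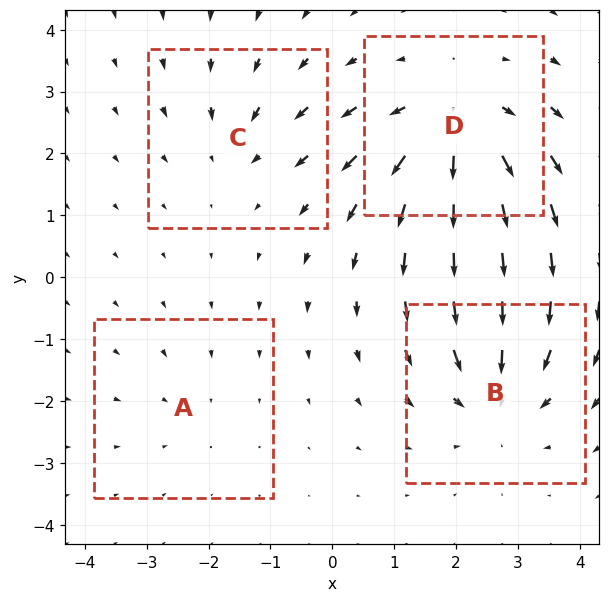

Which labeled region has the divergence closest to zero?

Divergence at each region's feature centre — A: about -2, B: about -5, C: about -3, D: about +6. Region A is closest to zero.

A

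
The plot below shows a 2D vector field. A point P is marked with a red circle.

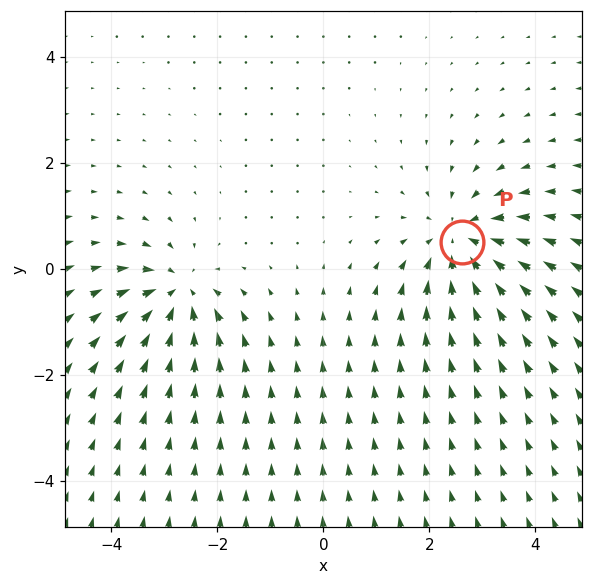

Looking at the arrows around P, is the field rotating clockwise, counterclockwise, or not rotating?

Near P at (2.6, 0.5) the arrows show no circulation. The curl there is ≈0.

not rotating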